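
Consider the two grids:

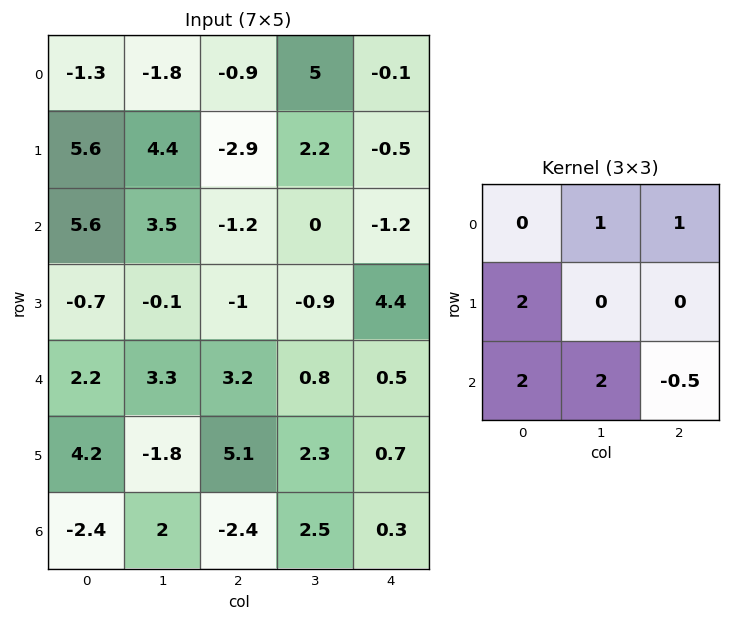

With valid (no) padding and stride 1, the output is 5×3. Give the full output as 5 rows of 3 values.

Output[0,0]: The receptive field on the input at this output position is [-1.3 -1.8 -0.9 / 5.6 4.4 -2.9 / 5.6 3.5 -1.2]. Elementwise product with the kernel and sum: -1.8·1 + -0.9·1 + 5.6·2 + 5.6·2 + 3.5·2 + -1.2·-0.5.

27.3 17.5 -2.7
11.6 4.55 -6.7
10.3 11.2 4.55
5.55 10.15 24.35
15.3 -1.65 11.55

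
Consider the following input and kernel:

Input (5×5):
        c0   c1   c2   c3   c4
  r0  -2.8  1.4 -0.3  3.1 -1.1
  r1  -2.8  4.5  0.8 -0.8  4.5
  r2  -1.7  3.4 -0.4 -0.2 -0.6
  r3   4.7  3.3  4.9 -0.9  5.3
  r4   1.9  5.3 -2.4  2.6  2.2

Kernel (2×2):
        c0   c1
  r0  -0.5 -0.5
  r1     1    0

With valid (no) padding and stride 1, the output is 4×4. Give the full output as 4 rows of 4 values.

-2.1 3.95 -0.6 -1.8
-2.55 0.75 -0.4 -2.05
3.85 1.8 5.2 -0.5
-2.1 1.2 -4.4 0.4

Output[0,0]: The receptive field on the input at this output position is [-2.8 1.4 / -2.8 4.5]. Elementwise product with the kernel and sum: -2.8·-0.5 + 1.4·-0.5 + -2.8·1.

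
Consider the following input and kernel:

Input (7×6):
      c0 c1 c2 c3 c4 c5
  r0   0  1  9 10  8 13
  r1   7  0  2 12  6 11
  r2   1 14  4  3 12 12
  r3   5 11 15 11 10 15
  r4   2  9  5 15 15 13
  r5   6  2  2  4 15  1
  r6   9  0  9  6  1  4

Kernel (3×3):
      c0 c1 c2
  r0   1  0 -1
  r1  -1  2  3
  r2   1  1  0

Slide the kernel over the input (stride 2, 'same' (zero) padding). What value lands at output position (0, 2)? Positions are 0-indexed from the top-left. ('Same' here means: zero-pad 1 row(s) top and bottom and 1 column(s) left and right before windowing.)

The receptive field on the zero-padded input at this output position is [0 0 0 / 10 8 13 / 12 6 11]. Elementwise product with the kernel and sum: 0·1 + 0·-1 + 10·-1 + 8·2 + 13·3 + 12·1 + 6·1.

63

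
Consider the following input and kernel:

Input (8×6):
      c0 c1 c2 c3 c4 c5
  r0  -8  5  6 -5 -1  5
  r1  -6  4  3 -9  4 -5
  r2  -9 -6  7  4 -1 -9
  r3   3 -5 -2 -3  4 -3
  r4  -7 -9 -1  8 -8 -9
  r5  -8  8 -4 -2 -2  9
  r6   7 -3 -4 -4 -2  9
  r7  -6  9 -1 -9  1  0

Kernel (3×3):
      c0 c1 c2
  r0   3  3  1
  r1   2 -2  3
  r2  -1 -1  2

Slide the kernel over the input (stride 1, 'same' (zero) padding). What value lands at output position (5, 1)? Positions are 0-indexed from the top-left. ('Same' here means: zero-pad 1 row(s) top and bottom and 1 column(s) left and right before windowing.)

The receptive field on the zero-padded input at this output position is [-7 -9 -1 / -8 8 -4 / 7 -3 -4]. Elementwise product with the kernel and sum: -7·3 + -9·3 + -1·1 + -8·2 + 8·-2 + -4·3 + 7·-1 + -3·-1 + -4·2.

-105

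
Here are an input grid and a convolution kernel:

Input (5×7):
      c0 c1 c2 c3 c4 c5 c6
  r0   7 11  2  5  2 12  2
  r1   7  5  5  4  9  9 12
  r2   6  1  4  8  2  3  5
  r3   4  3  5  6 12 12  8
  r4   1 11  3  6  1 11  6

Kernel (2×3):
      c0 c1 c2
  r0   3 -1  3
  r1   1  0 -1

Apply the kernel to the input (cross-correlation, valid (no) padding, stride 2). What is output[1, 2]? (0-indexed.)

The receptive field on the input at this output position is [2 3 5 / 12 12 8]. Elementwise product with the kernel and sum: 2·3 + 3·-1 + 5·3 + 12·1 + 8·-1.

22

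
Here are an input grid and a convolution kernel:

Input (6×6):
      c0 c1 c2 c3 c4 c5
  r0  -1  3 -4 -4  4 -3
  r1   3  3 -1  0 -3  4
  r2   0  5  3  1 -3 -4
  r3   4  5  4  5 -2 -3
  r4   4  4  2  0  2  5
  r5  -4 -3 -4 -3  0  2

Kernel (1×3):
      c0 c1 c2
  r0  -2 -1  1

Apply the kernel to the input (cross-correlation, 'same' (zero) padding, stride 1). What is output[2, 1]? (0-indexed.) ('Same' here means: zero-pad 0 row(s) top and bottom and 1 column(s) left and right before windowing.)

The receptive field on the zero-padded input at this output position is [0 5 3]. Elementwise product with the kernel and sum: 0·-2 + 5·-1 + 3·1.

-2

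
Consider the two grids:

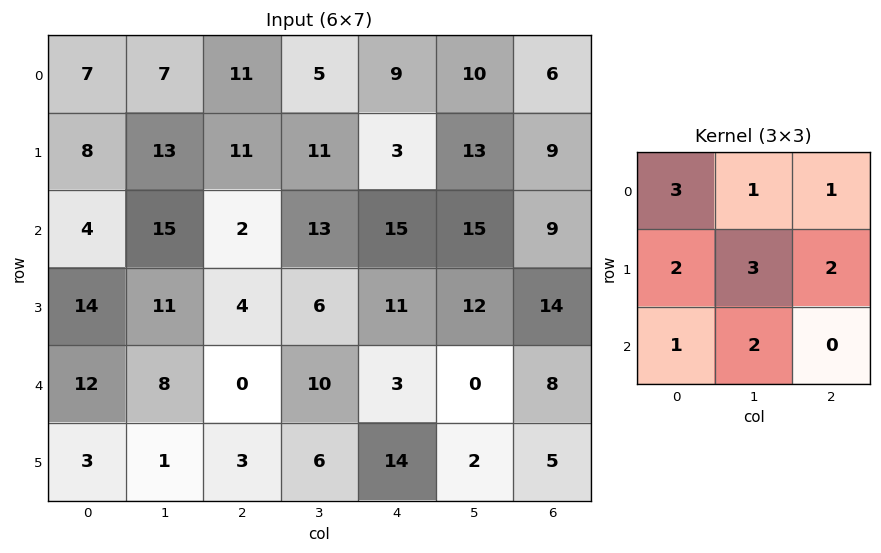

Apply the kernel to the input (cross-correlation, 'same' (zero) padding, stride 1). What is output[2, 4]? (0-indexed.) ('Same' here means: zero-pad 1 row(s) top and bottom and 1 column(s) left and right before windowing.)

The receptive field on the zero-padded input at this output position is [11 3 13 / 13 15 15 / 6 11 12]. Elementwise product with the kernel and sum: 11·3 + 3·1 + 13·1 + 13·2 + 15·3 + 15·2 + 6·1 + 11·2.

178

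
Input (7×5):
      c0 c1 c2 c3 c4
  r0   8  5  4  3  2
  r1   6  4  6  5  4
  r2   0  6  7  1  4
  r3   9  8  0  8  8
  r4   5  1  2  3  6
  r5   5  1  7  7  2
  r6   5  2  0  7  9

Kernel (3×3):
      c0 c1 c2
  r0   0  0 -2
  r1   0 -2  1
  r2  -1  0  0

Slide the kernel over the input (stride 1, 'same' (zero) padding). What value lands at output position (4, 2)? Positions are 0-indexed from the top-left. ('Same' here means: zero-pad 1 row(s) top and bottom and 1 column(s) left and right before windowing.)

-18

The receptive field on the zero-padded input at this output position is [8 0 8 / 1 2 3 / 1 7 7]. Elementwise product with the kernel and sum: 8·-2 + 2·-2 + 3·1 + 1·-1.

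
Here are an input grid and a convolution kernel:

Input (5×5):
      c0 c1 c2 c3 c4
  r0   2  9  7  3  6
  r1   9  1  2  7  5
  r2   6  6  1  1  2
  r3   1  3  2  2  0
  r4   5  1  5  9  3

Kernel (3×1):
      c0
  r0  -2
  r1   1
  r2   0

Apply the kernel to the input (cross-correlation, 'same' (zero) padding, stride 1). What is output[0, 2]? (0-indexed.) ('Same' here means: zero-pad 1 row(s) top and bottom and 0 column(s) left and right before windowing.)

The receptive field on the zero-padded input at this output position is [0 / 7 / 2]. Elementwise product with the kernel and sum: 0·-2 + 7·1.

7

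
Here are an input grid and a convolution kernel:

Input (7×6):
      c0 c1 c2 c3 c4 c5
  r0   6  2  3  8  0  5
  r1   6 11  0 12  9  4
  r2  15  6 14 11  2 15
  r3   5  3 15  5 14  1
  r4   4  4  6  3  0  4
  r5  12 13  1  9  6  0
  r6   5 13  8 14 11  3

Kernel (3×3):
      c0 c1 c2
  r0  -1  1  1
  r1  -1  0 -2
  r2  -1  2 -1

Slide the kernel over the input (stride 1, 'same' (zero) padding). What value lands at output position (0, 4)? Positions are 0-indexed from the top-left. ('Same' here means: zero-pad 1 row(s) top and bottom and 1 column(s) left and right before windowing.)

-16

The receptive field on the zero-padded input at this output position is [0 0 0 / 8 0 5 / 12 9 4]. Elementwise product with the kernel and sum: 0·-1 + 0·1 + 0·1 + 8·-1 + 5·-2 + 12·-1 + 9·2 + 4·-1.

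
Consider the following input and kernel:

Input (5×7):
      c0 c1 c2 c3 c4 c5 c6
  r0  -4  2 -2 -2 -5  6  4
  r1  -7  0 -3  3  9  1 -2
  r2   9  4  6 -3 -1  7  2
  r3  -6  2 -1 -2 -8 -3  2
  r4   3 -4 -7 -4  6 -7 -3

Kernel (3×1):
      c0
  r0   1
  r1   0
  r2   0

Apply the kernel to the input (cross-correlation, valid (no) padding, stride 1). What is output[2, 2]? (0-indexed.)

The receptive field on the input at this output position is [6 / -1 / -7]. Elementwise product with the kernel and sum: 6·1.

6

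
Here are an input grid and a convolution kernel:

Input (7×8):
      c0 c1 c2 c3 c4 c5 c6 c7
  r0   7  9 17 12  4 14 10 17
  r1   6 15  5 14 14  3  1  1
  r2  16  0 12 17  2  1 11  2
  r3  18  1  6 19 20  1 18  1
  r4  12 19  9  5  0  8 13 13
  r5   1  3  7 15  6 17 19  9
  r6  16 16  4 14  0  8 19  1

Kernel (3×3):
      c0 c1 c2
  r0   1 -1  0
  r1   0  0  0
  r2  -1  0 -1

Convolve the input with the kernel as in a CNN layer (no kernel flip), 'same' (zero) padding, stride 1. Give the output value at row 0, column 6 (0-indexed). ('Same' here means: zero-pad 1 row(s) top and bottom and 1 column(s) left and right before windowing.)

The receptive field on the zero-padded input at this output position is [0 0 0 / 14 10 17 / 3 1 1]. Elementwise product with the kernel and sum: 0·1 + 0·-1 + 3·-1 + 1·-1.

-4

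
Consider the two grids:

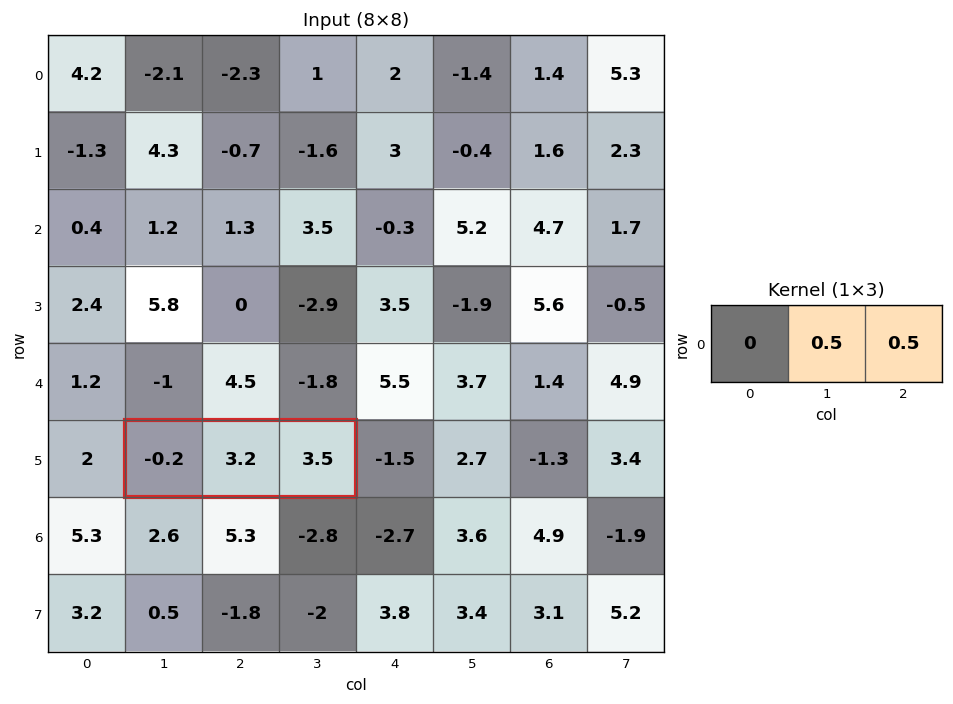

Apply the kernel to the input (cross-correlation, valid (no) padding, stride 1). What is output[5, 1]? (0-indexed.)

3.35

The receptive field on the input at this output position is [-0.2 3.2 3.5]. Elementwise product with the kernel and sum: 3.2·0.5 + 3.5·0.5.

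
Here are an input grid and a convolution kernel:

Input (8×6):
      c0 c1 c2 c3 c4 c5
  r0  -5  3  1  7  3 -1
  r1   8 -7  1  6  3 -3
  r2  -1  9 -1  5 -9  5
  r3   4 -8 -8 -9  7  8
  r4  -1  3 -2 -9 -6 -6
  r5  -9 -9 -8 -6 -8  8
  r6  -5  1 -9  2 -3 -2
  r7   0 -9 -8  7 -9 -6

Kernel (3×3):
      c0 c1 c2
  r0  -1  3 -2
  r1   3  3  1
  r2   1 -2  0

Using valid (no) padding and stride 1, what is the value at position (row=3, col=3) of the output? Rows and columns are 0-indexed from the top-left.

-27

The receptive field on the input at this output position is [-9 7 8 / -9 -6 -6 / -6 -8 8]. Elementwise product with the kernel and sum: -9·-1 + 7·3 + 8·-2 + -9·3 + -6·3 + -6·1 + -6·1 + -8·-2.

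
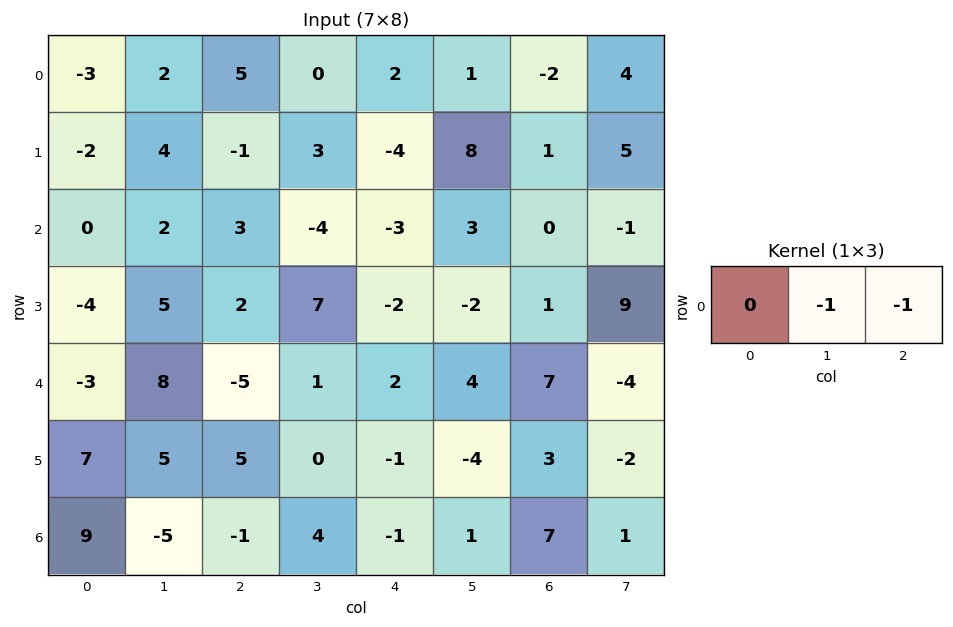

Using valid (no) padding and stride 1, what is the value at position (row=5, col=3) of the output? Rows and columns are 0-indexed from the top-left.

The receptive field on the input at this output position is [0 -1 -4]. Elementwise product with the kernel and sum: -1·-1 + -4·-1.

5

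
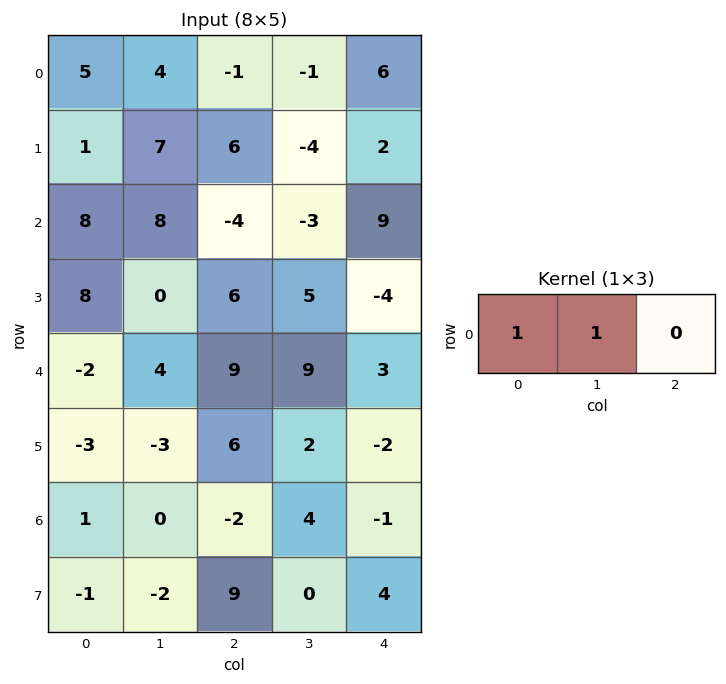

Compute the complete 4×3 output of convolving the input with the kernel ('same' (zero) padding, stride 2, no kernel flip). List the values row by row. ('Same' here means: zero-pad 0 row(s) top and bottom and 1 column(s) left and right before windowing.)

Output[0,0]: The receptive field on the zero-padded input at this output position is [0 5 4]. Elementwise product with the kernel and sum: 0·1 + 5·1.

5 3 5
8 4 6
-2 13 12
1 -2 3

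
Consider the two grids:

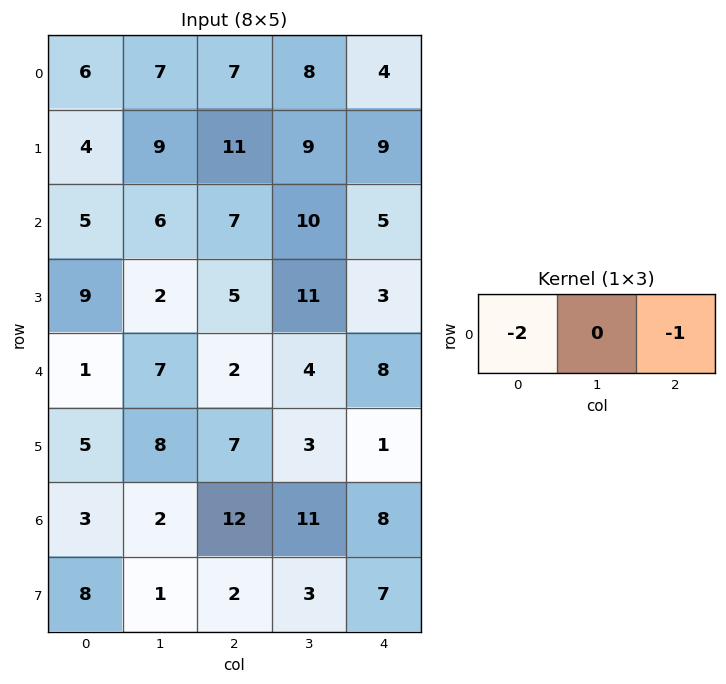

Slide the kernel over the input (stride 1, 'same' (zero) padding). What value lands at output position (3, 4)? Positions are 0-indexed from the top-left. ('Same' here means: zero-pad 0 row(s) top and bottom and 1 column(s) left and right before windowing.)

-22

The receptive field on the zero-padded input at this output position is [11 3 0]. Elementwise product with the kernel and sum: 11·-2 + 0·-1.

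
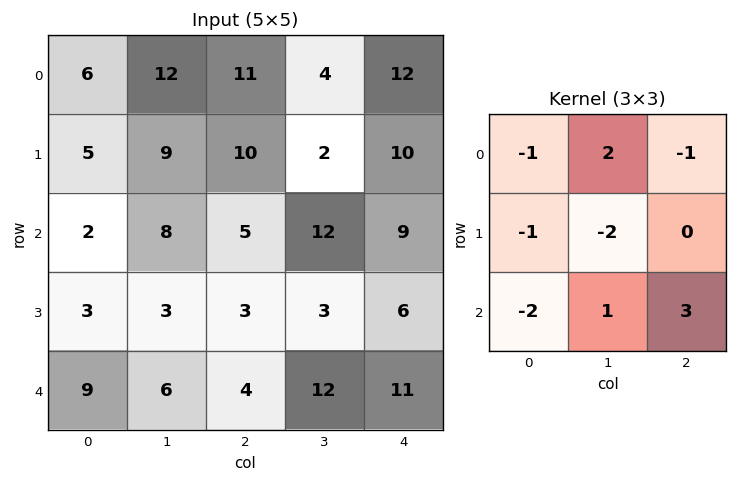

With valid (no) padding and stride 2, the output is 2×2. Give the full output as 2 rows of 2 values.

3 0
0 38

Output[0,0]: The receptive field on the input at this output position is [6 12 11 / 5 9 10 / 2 8 5]. Elementwise product with the kernel and sum: 6·-1 + 12·2 + 11·-1 + 5·-1 + 9·-2 + 2·-2 + 8·1 + 5·3.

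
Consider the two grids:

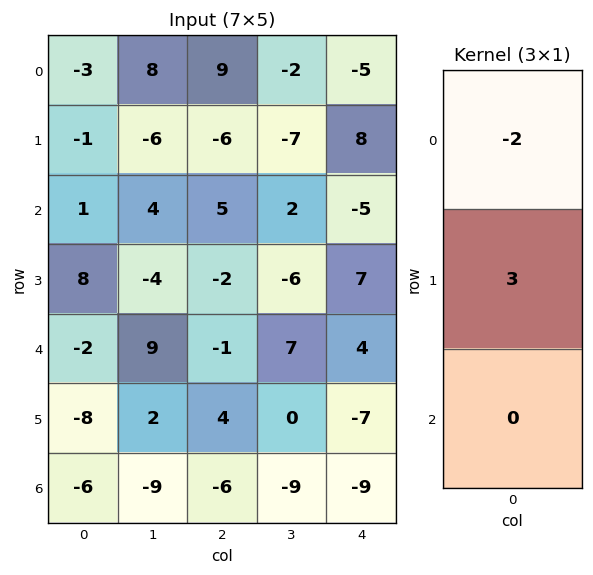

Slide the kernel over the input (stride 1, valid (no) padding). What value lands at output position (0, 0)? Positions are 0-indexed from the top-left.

3

The receptive field on the input at this output position is [-3 / -1 / 1]. Elementwise product with the kernel and sum: -3·-2 + -1·3.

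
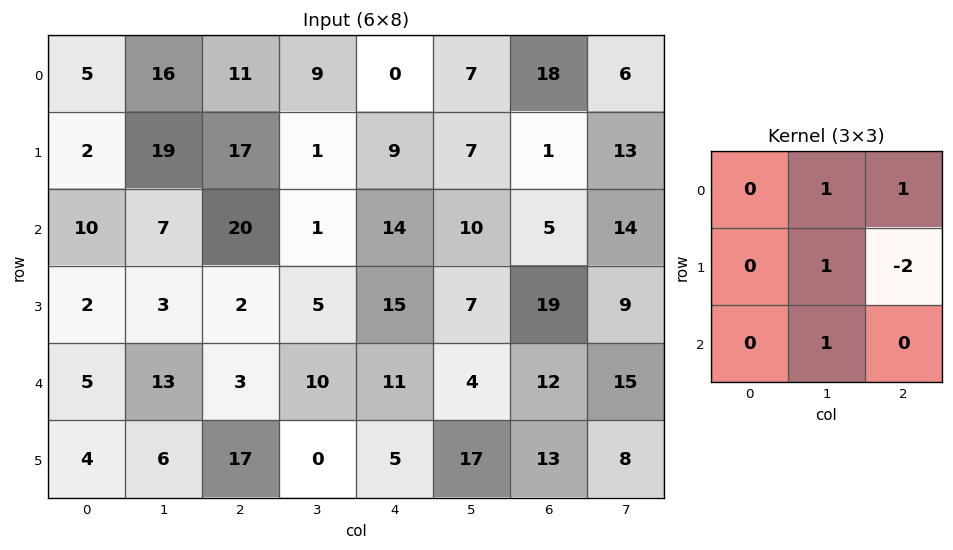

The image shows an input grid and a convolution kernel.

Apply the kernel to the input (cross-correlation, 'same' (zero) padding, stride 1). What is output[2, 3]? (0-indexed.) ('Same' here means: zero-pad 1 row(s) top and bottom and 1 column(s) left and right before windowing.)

The receptive field on the zero-padded input at this output position is [17 1 9 / 20 1 14 / 2 5 15]. Elementwise product with the kernel and sum: 1·1 + 9·1 + 1·1 + 14·-2 + 5·1.

-12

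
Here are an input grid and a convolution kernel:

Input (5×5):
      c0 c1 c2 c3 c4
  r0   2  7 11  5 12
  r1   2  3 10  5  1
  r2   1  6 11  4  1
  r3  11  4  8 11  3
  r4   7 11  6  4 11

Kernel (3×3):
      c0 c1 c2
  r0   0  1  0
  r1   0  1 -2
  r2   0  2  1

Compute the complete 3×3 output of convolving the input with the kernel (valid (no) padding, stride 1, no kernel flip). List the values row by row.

Output[0,0]: The receptive field on the input at this output position is [2 7 11 / 2 3 10 / 1 6 11]. Elementwise product with the kernel and sum: 7·1 + 3·1 + 10·-2 + 6·2 + 11·1.

13 37 17
3 40 32
22 13 28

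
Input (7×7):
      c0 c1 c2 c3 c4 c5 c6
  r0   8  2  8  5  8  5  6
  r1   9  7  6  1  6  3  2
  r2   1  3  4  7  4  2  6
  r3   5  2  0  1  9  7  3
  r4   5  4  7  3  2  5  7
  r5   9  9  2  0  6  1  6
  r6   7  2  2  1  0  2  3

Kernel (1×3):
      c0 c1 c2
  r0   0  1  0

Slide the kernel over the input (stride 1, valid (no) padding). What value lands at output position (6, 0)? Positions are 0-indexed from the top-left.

2

The receptive field on the input at this output position is [7 2 2]. Elementwise product with the kernel and sum: 2·1.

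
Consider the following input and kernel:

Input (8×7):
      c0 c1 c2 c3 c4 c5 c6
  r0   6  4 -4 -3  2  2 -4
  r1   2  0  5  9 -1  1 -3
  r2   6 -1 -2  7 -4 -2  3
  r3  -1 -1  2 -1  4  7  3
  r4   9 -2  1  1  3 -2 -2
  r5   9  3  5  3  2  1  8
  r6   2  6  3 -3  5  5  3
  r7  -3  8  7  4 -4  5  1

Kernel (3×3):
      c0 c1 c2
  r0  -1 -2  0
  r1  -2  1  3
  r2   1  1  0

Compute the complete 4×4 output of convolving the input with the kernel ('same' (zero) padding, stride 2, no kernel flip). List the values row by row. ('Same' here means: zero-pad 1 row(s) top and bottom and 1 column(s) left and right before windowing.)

20 -16 22 -10
-2 12 -28 22
14 13 -7 -2
-1 -16 19 -18

Output[0,0]: The receptive field on the zero-padded input at this output position is [0 0 0 / 0 6 4 / 0 2 0]. Elementwise product with the kernel and sum: 0·-1 + 0·-2 + 0·-2 + 6·1 + 4·3 + 0·1 + 2·1.
Output[0,1]: The receptive field on the zero-padded input at this output position is [0 0 0 / 4 -4 -3 / 0 5 9]. Elementwise product with the kernel and sum: 0·-1 + 0·-2 + 4·-2 + -4·1 + -3·3 + 0·1 + 5·1.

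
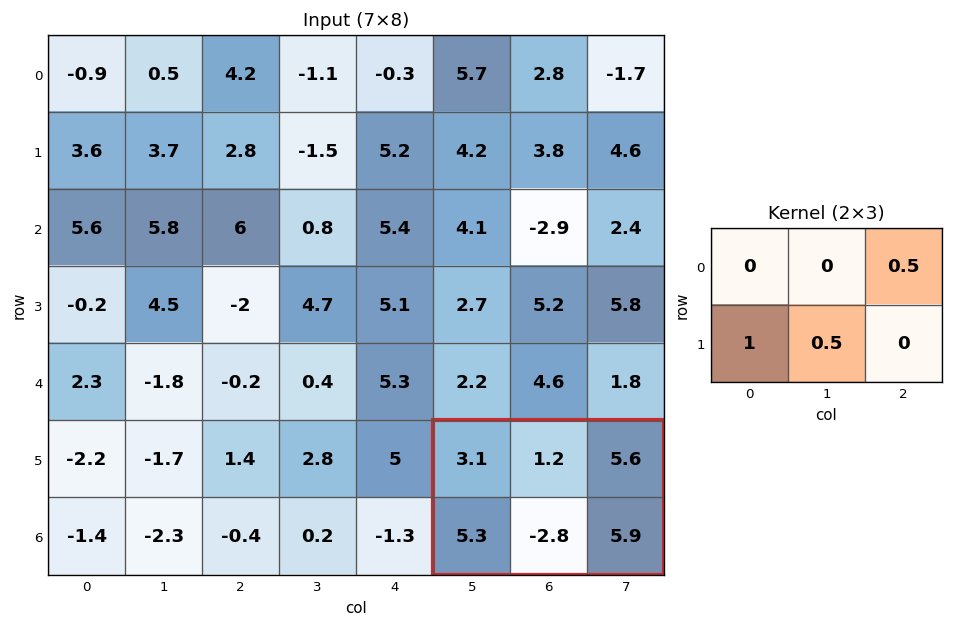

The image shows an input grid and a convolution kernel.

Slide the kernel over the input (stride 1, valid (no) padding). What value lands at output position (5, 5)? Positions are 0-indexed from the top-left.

6.7

The receptive field on the input at this output position is [3.1 1.2 5.6 / 5.3 -2.8 5.9]. Elementwise product with the kernel and sum: 5.6·0.5 + 5.3·1 + -2.8·0.5.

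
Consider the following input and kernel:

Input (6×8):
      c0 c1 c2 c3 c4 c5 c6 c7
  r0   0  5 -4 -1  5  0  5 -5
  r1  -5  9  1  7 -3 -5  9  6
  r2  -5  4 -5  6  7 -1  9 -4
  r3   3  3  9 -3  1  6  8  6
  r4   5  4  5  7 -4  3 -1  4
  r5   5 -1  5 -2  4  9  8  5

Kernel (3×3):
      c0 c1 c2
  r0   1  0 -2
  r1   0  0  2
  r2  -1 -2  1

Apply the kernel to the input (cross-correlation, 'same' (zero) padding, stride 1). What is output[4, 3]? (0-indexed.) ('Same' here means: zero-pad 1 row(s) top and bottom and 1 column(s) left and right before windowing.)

The receptive field on the zero-padded input at this output position is [9 -3 1 / 5 7 -4 / 5 -2 4]. Elementwise product with the kernel and sum: 9·1 + 1·-2 + -4·2 + 5·-1 + -2·-2 + 4·1.

2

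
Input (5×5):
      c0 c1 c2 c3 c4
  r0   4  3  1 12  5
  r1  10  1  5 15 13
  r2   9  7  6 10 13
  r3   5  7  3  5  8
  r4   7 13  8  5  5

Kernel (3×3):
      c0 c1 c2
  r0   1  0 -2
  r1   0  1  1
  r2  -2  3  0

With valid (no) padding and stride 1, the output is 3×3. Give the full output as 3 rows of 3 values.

11 3 37
24 -18 11
32 -7 -8

Output[0,0]: The receptive field on the input at this output position is [4 3 1 / 10 1 5 / 9 7 6]. Elementwise product with the kernel and sum: 4·1 + 1·-2 + 1·1 + 5·1 + 9·-2 + 7·3.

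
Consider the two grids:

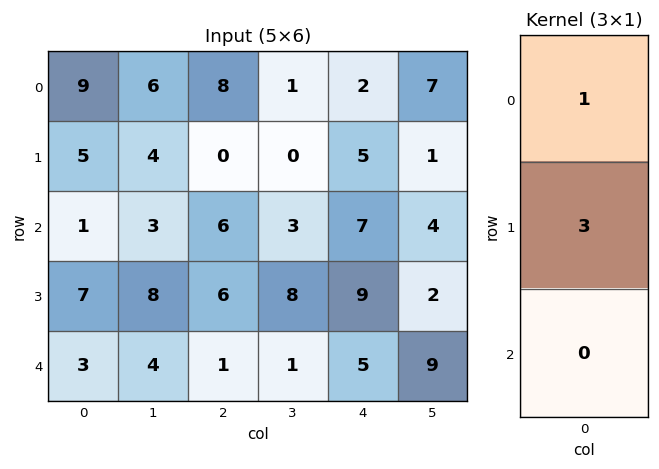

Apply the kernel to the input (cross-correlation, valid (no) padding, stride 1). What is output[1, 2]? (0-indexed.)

18

The receptive field on the input at this output position is [0 / 6 / 6]. Elementwise product with the kernel and sum: 0·1 + 6·3.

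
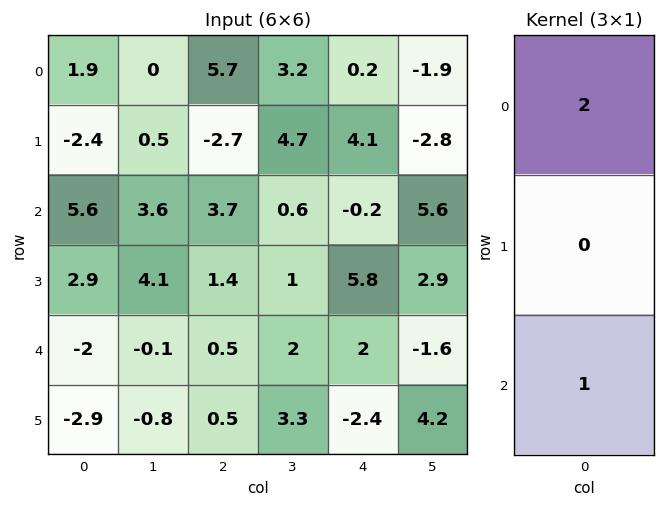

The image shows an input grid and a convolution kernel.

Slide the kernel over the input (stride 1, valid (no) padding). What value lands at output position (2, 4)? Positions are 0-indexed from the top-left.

1.6

The receptive field on the input at this output position is [-0.2 / 5.8 / 2]. Elementwise product with the kernel and sum: -0.2·2 + 2·1.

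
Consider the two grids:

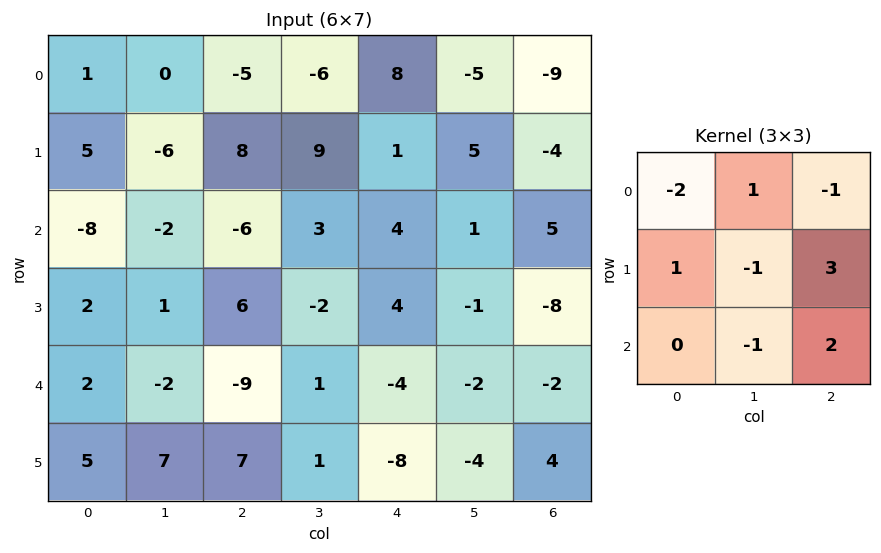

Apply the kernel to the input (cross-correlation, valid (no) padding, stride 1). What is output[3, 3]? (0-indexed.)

The receptive field on the input at this output position is [-2 4 -1 / 1 -4 -2 / 1 -8 -4]. Elementwise product with the kernel and sum: -2·-2 + 4·1 + -1·-1 + 1·1 + -4·-1 + -2·3 + -8·-1 + -4·2.

8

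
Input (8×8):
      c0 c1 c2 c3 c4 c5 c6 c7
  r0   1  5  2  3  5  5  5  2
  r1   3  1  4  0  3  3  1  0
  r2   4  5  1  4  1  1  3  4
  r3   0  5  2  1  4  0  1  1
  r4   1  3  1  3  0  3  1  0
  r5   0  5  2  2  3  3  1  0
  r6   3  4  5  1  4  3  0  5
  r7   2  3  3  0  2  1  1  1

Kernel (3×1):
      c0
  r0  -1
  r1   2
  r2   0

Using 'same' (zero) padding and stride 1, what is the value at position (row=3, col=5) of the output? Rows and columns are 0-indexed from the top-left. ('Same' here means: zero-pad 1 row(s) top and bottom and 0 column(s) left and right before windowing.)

-1

The receptive field on the zero-padded input at this output position is [1 / 0 / 3]. Elementwise product with the kernel and sum: 1·-1 + 0·2.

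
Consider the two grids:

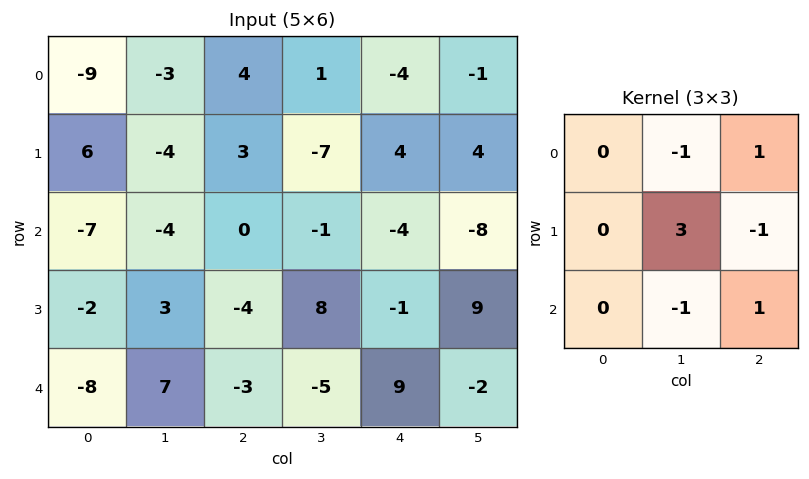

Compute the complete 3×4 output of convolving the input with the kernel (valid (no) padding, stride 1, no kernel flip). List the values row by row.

Output[0,0]: The receptive field on the input at this output position is [-9 -3 4 / 6 -4 3 / -7 -4 0]. Elementwise product with the kernel and sum: -3·-1 + 4·1 + -4·3 + 3·-1 + -4·-1 + 0·1.

-4 12 -33 7
-12 3 3 6
7 -23 36 -27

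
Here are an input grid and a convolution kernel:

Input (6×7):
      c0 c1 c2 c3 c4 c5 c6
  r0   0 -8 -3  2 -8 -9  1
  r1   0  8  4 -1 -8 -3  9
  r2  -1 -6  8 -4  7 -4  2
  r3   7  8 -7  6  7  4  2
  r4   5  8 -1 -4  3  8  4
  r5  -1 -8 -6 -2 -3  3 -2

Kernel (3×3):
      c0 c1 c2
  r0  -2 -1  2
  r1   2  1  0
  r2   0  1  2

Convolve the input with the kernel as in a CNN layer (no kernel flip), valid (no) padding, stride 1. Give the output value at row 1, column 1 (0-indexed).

The receptive field on the input at this output position is [8 4 -1 / -6 8 -4 / 8 -7 6]. Elementwise product with the kernel and sum: 8·-2 + 4·-1 + -1·2 + -6·2 + 8·1 + -7·1 + 6·2.

-21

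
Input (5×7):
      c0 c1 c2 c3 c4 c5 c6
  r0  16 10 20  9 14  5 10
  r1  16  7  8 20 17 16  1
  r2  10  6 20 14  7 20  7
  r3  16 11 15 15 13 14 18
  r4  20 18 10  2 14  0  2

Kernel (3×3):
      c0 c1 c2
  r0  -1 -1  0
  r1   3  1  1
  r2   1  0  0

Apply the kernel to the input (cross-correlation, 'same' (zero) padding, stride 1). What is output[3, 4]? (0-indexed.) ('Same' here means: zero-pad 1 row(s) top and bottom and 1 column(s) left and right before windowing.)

The receptive field on the zero-padded input at this output position is [14 7 20 / 15 13 14 / 2 14 0]. Elementwise product with the kernel and sum: 14·-1 + 7·-1 + 15·3 + 13·1 + 14·1 + 2·1.

53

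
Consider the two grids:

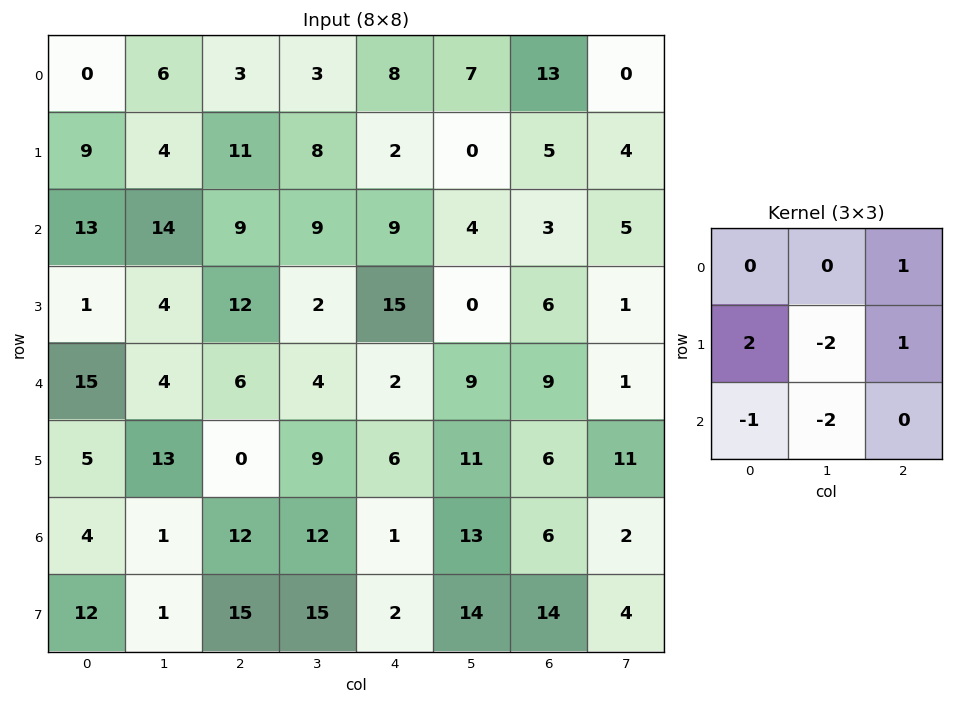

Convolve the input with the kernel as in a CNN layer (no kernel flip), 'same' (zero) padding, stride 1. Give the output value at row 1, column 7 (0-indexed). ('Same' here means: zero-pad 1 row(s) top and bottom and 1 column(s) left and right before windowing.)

The receptive field on the zero-padded input at this output position is [13 0 0 / 5 4 0 / 3 5 0]. Elementwise product with the kernel and sum: 0·1 + 5·2 + 4·-2 + 0·1 + 3·-1 + 5·-2.

-11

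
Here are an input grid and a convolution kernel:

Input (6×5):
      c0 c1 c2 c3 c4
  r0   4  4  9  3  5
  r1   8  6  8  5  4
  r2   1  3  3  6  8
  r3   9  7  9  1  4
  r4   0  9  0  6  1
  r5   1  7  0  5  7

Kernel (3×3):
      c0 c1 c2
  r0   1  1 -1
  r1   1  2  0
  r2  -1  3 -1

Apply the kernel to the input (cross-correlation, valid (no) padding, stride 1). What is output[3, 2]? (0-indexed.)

The receptive field on the input at this output position is [9 1 4 / 0 6 1 / 0 5 7]. Elementwise product with the kernel and sum: 9·1 + 1·1 + 4·-1 + 0·1 + 6·2 + 0·-1 + 5·3 + 7·-1.

26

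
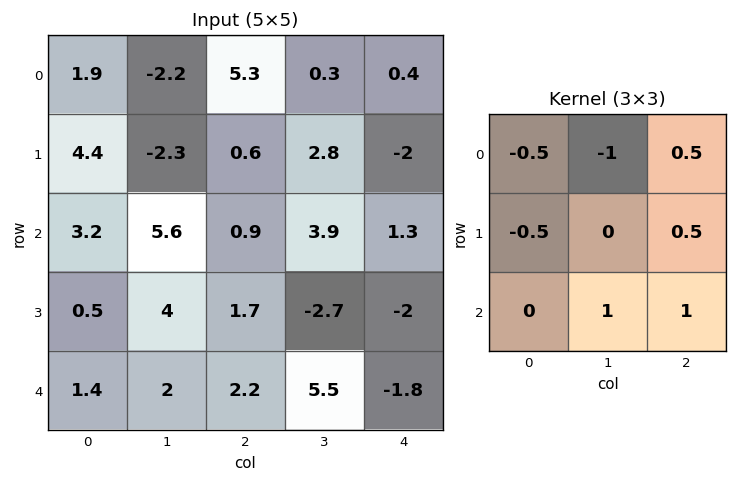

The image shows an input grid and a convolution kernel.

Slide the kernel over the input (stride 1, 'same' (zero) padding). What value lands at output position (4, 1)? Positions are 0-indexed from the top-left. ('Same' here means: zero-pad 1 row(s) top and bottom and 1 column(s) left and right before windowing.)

-3

The receptive field on the zero-padded input at this output position is [0.5 4 1.7 / 1.4 2 2.2 / 0 0 0]. Elementwise product with the kernel and sum: 0.5·-0.5 + 4·-1 + 1.7·0.5 + 1.4·-0.5 + 2.2·0.5 + 0·1 + 0·1.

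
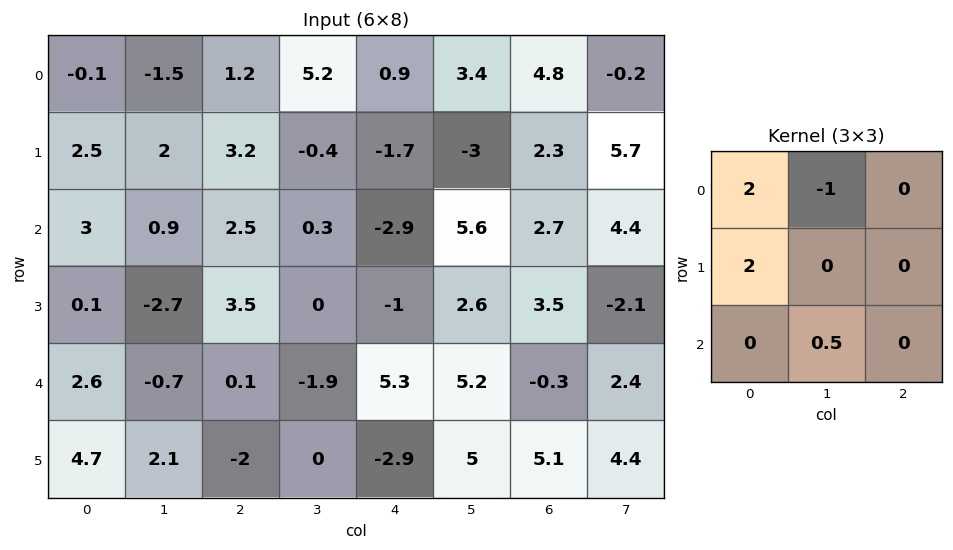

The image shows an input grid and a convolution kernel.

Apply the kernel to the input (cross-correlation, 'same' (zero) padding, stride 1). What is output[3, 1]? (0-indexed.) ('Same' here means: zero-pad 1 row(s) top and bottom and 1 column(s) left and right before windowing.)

4.95

The receptive field on the zero-padded input at this output position is [3 0.9 2.5 / 0.1 -2.7 3.5 / 2.6 -0.7 0.1]. Elementwise product with the kernel and sum: 3·2 + 0.9·-1 + 0.1·2 + -0.7·0.5.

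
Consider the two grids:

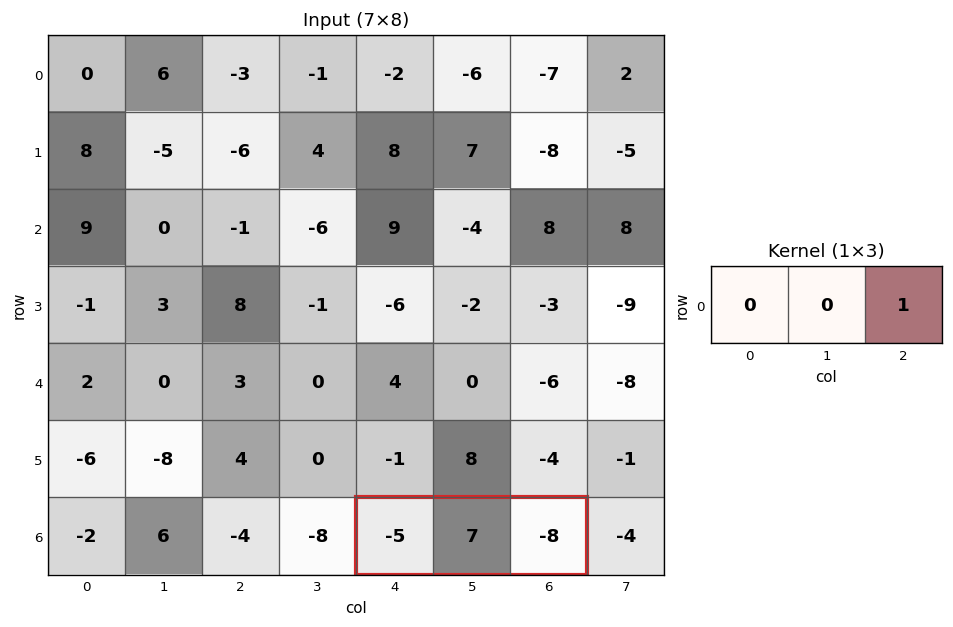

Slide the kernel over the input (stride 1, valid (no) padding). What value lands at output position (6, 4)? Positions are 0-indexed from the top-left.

-8

The receptive field on the input at this output position is [-5 7 -8]. Elementwise product with the kernel and sum: -8·1.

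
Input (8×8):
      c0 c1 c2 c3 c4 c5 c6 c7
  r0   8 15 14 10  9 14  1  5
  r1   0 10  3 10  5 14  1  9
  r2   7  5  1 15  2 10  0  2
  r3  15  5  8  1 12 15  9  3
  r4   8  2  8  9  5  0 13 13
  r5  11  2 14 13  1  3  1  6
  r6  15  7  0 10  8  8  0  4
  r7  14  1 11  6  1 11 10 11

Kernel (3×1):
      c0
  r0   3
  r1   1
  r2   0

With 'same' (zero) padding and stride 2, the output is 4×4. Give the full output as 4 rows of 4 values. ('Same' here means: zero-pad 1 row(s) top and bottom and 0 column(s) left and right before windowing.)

Output[0,0]: The receptive field on the zero-padded input at this output position is [0 / 8 / 0]. Elementwise product with the kernel and sum: 0·3 + 8·1.
Output[0,1]: The receptive field on the zero-padded input at this output position is [0 / 14 / 3]. Elementwise product with the kernel and sum: 0·3 + 14·1.

8 14 9 1
7 10 17 3
53 32 41 40
48 42 11 3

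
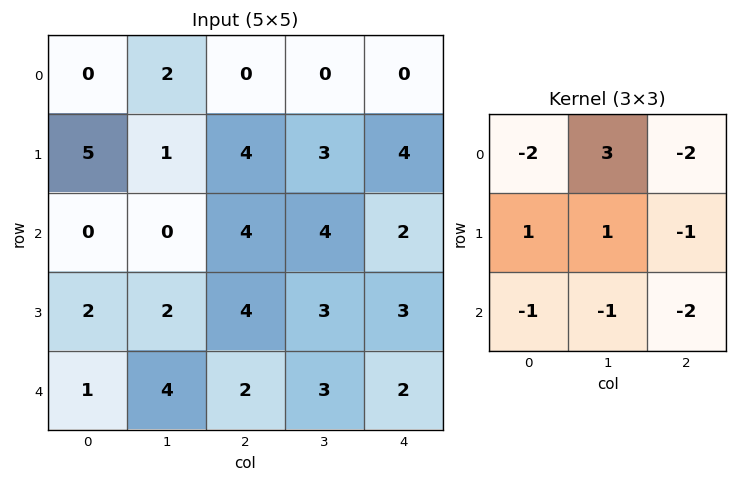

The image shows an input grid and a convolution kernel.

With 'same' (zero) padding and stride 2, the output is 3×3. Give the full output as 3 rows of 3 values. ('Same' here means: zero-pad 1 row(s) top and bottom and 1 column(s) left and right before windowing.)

-9 -9 -7
7 -8 6
-1 5 8

Output[0,0]: The receptive field on the zero-padded input at this output position is [0 0 0 / 0 0 2 / 0 5 1]. Elementwise product with the kernel and sum: 0·-2 + 0·3 + 0·-2 + 0·1 + 0·1 + 2·-1 + 0·-1 + 5·-1 + 1·-2.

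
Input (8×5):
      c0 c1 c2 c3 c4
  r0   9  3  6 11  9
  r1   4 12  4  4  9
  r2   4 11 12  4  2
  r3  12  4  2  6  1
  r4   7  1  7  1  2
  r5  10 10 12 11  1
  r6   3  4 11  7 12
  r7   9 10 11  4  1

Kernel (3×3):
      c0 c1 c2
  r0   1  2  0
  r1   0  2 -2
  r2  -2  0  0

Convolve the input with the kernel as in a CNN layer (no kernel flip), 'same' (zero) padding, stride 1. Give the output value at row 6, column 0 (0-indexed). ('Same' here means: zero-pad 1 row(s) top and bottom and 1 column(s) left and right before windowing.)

18

The receptive field on the zero-padded input at this output position is [0 10 10 / 0 3 4 / 0 9 10]. Elementwise product with the kernel and sum: 0·1 + 10·2 + 3·2 + 4·-2 + 0·-2.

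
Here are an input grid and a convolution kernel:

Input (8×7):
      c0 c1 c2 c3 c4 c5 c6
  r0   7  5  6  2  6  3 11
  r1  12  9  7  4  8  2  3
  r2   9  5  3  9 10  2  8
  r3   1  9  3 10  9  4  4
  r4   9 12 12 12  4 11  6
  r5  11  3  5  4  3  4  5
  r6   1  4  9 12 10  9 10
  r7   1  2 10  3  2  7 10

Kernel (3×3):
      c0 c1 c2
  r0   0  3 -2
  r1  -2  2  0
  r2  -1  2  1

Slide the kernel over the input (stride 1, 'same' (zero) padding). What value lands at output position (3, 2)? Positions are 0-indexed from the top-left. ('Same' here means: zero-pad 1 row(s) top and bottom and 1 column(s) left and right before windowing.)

The receptive field on the zero-padded input at this output position is [5 3 9 / 9 3 10 / 12 12 12]. Elementwise product with the kernel and sum: 3·3 + 9·-2 + 9·-2 + 3·2 + 12·-1 + 12·2 + 12·1.

3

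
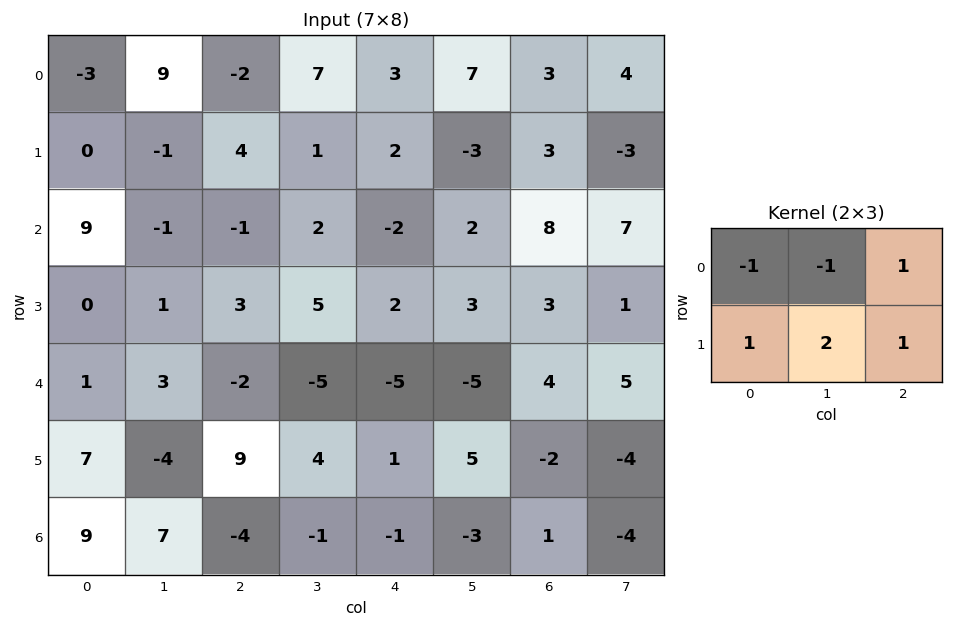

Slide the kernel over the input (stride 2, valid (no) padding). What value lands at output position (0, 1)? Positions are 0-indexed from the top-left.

The receptive field on the input at this output position is [-2 7 3 / 4 1 2]. Elementwise product with the kernel and sum: -2·-1 + 7·-1 + 3·1 + 4·1 + 1·2 + 2·1.

6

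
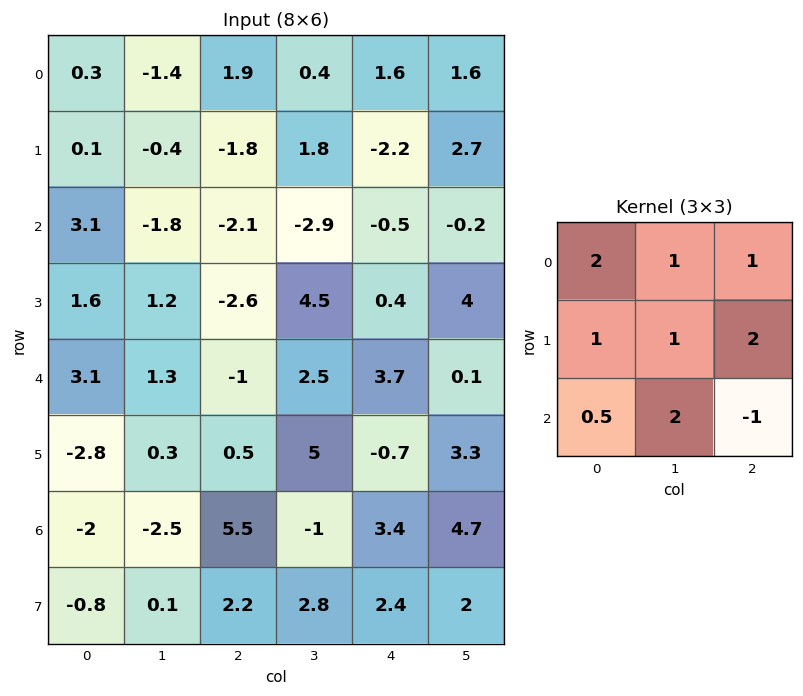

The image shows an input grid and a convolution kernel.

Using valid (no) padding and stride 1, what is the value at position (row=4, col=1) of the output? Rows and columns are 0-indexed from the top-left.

25.65

The receptive field on the input at this output position is [1.3 -1 2.5 / 0.3 0.5 5 / -2.5 5.5 -1]. Elementwise product with the kernel and sum: 1.3·2 + -1·1 + 2.5·1 + 0.3·1 + 0.5·1 + 5·2 + -2.5·0.5 + 5.5·2 + -1·-1.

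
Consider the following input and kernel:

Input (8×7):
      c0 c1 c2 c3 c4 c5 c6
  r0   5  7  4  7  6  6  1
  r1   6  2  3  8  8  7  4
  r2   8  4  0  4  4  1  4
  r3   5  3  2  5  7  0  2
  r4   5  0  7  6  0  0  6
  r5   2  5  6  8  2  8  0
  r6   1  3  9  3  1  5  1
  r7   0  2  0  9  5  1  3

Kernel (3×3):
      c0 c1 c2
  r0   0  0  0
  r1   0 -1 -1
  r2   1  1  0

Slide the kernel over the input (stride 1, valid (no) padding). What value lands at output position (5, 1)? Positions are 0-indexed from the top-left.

The receptive field on the input at this output position is [5 6 8 / 3 9 3 / 2 0 9]. Elementwise product with the kernel and sum: 9·-1 + 3·-1 + 2·1 + 0·1.

-10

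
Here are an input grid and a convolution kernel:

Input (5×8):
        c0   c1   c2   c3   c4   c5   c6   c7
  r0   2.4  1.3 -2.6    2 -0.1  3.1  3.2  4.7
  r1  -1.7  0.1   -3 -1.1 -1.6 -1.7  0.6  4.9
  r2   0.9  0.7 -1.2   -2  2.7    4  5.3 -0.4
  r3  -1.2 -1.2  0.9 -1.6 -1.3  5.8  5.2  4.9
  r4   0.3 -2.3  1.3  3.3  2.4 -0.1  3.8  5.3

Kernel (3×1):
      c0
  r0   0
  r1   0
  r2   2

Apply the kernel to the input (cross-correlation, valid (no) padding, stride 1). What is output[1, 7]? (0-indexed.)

The receptive field on the input at this output position is [4.9 / -0.4 / 4.9]. Elementwise product with the kernel and sum: 4.9·2.

9.8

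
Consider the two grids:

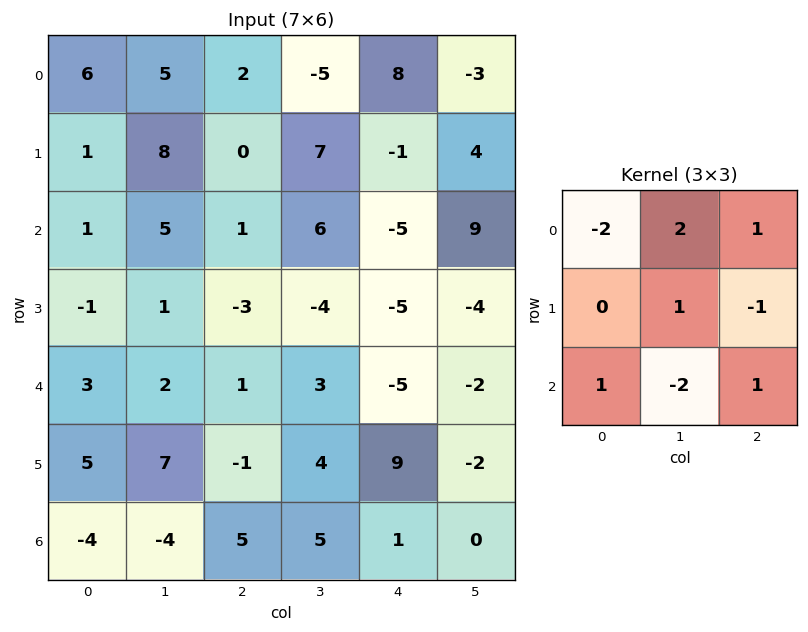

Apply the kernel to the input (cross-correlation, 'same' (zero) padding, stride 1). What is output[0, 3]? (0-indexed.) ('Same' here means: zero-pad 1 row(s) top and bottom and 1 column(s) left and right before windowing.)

-28

The receptive field on the zero-padded input at this output position is [0 0 0 / 2 -5 8 / 0 7 -1]. Elementwise product with the kernel and sum: 0·-2 + 0·2 + 0·1 + -5·1 + 8·-1 + 0·1 + 7·-2 + -1·1.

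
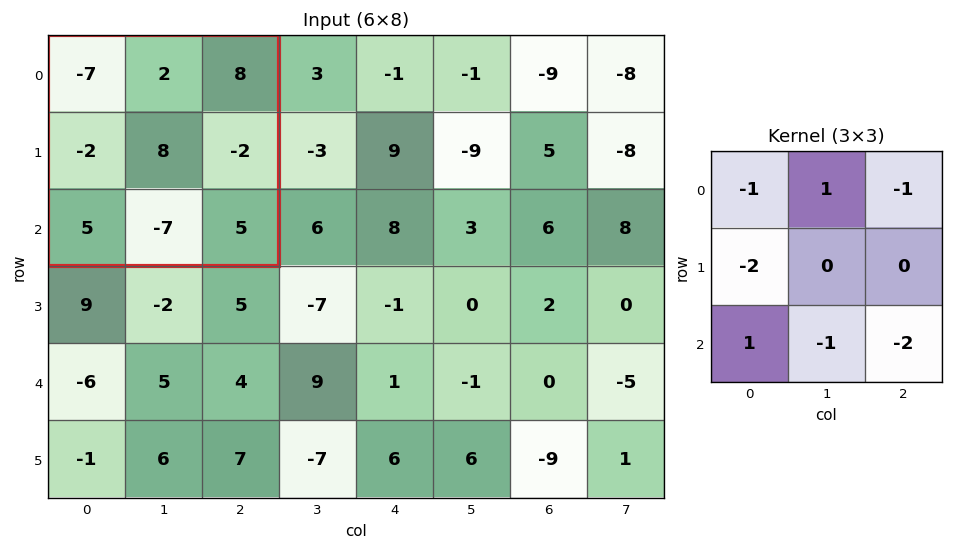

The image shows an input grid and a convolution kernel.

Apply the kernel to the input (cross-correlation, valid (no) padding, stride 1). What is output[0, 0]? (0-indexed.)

7

The receptive field on the input at this output position is [-7 2 8 / -2 8 -2 / 5 -7 5]. Elementwise product with the kernel and sum: -7·-1 + 2·1 + 8·-1 + -2·-2 + 5·1 + -7·-1 + 5·-2.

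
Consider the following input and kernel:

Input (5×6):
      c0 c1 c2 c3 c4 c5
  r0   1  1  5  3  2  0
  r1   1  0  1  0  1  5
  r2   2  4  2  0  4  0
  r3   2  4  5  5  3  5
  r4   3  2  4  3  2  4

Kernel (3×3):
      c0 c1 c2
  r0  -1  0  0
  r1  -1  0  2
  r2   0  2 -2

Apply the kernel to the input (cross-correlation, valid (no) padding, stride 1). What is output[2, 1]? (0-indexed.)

4

The receptive field on the input at this output position is [4 2 0 / 4 5 5 / 2 4 3]. Elementwise product with the kernel and sum: 4·-1 + 4·-1 + 5·2 + 4·2 + 3·-2.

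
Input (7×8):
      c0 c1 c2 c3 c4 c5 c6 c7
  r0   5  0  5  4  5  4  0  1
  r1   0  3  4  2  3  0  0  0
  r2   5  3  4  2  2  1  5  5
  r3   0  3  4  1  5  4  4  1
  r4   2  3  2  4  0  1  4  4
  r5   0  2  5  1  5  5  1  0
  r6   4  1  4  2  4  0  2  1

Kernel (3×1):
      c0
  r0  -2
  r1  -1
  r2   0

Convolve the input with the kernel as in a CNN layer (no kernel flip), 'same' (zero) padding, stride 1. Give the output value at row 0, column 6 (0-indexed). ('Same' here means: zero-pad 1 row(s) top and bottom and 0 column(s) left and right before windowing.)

0

The receptive field on the zero-padded input at this output position is [0 / 0 / 0]. Elementwise product with the kernel and sum: 0·-2 + 0·-1.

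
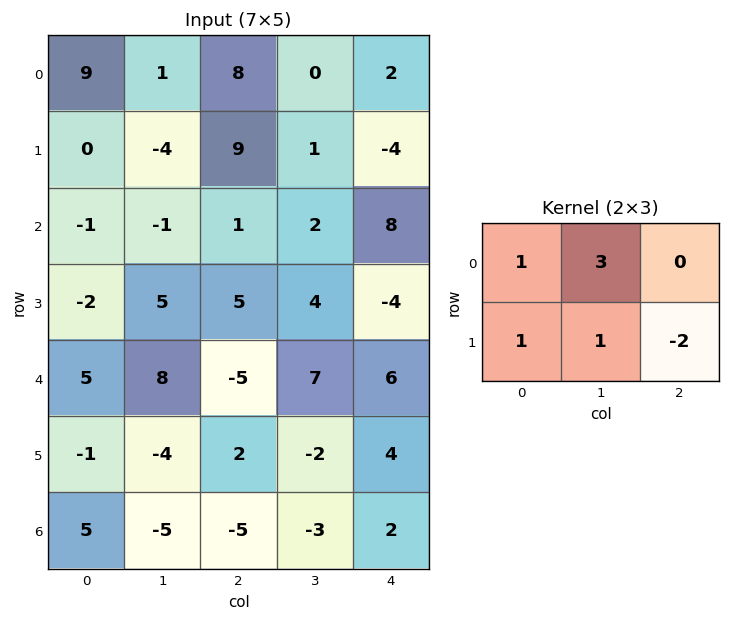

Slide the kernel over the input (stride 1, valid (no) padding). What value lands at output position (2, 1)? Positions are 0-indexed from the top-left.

4

The receptive field on the input at this output position is [-1 1 2 / 5 5 4]. Elementwise product with the kernel and sum: -1·1 + 1·3 + 5·1 + 5·1 + 4·-2.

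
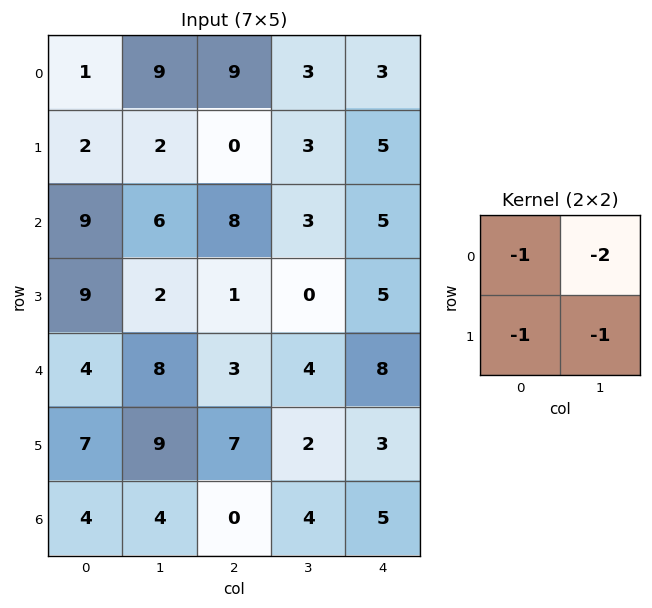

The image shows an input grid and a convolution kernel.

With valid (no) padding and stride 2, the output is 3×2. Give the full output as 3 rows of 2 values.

-23 -18
-32 -15
-36 -20

Output[0,0]: The receptive field on the input at this output position is [1 9 / 2 2]. Elementwise product with the kernel and sum: 1·-1 + 9·-2 + 2·-1 + 2·-1.
Output[0,1]: The receptive field on the input at this output position is [9 3 / 0 3]. Elementwise product with the kernel and sum: 9·-1 + 3·-2 + 0·-1 + 3·-1.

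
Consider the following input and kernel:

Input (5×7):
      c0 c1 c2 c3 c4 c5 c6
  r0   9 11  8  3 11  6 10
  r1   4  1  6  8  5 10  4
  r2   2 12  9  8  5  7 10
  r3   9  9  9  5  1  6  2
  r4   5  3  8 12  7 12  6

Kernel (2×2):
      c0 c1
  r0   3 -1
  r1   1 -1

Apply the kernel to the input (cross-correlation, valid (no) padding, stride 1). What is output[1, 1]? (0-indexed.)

0

The receptive field on the input at this output position is [1 6 / 12 9]. Elementwise product with the kernel and sum: 1·3 + 6·-1 + 12·1 + 9·-1.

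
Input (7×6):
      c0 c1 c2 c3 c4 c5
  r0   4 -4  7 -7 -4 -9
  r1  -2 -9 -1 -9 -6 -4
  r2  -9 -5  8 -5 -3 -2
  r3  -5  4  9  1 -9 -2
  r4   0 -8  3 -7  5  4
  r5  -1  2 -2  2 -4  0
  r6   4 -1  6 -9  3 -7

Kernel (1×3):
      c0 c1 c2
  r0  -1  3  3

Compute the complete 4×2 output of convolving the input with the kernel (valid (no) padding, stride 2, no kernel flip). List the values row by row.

Output[0,0]: The receptive field on the input at this output position is [4 -4 7]. Elementwise product with the kernel and sum: 4·-1 + -4·3 + 7·3.

5 -40
18 -32
-15 -9
11 -24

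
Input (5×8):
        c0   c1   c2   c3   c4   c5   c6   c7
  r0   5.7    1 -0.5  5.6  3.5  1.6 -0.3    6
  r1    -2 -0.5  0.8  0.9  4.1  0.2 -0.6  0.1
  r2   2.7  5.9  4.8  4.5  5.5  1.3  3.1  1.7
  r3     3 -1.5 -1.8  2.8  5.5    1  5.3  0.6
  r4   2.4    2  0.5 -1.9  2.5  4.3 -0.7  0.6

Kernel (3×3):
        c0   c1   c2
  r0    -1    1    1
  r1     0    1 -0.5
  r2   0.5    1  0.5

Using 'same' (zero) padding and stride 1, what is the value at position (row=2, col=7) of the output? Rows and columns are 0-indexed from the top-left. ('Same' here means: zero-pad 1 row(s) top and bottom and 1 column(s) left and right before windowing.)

The receptive field on the zero-padded input at this output position is [-0.6 0.1 0 / 3.1 1.7 0 / 5.3 0.6 0]. Elementwise product with the kernel and sum: -0.6·-1 + 0.1·1 + 0·1 + 1.7·1 + 0·-0.5 + 5.3·0.5 + 0.6·1 + 0·0.5.

5.65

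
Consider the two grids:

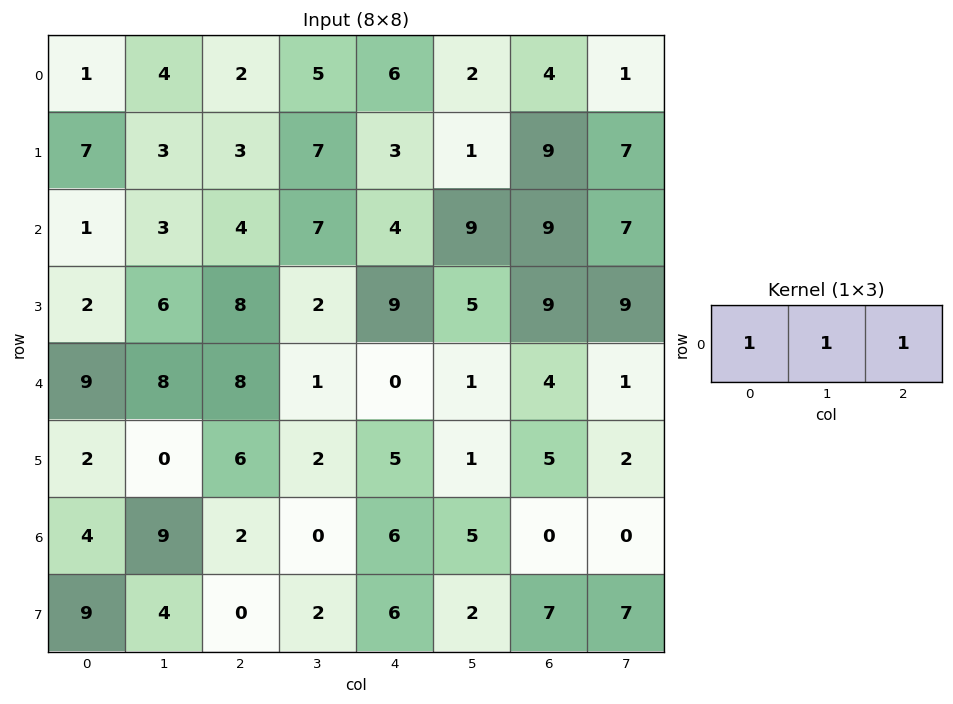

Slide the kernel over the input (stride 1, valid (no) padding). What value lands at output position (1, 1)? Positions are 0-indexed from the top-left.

13

The receptive field on the input at this output position is [3 3 7]. Elementwise product with the kernel and sum: 3·1 + 3·1 + 7·1.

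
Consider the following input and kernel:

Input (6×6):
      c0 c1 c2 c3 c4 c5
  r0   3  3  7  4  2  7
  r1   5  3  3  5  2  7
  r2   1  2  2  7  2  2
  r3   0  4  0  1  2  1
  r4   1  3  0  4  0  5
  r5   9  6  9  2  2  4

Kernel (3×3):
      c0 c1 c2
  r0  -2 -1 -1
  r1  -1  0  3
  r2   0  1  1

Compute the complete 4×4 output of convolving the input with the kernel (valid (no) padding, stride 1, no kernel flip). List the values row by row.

-8 4 -8 3
-7 6 -6 -17
-3 -10 -3 -11
10 11 1 12

Output[0,0]: The receptive field on the input at this output position is [3 3 7 / 5 3 3 / 1 2 2]. Elementwise product with the kernel and sum: 3·-2 + 3·-1 + 7·-1 + 5·-1 + 3·3 + 2·1 + 2·1.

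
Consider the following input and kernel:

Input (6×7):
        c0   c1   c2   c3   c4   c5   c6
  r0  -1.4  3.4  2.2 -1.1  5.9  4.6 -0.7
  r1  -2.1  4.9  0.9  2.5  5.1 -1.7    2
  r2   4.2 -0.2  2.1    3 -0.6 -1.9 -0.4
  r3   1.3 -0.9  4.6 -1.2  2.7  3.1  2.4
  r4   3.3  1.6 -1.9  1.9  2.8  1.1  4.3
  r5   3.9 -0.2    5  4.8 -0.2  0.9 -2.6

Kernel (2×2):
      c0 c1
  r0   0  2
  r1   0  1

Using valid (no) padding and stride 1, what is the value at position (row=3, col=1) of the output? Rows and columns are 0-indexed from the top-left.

The receptive field on the input at this output position is [-0.9 4.6 / 1.6 -1.9]. Elementwise product with the kernel and sum: 4.6·2 + -1.9·1.

7.3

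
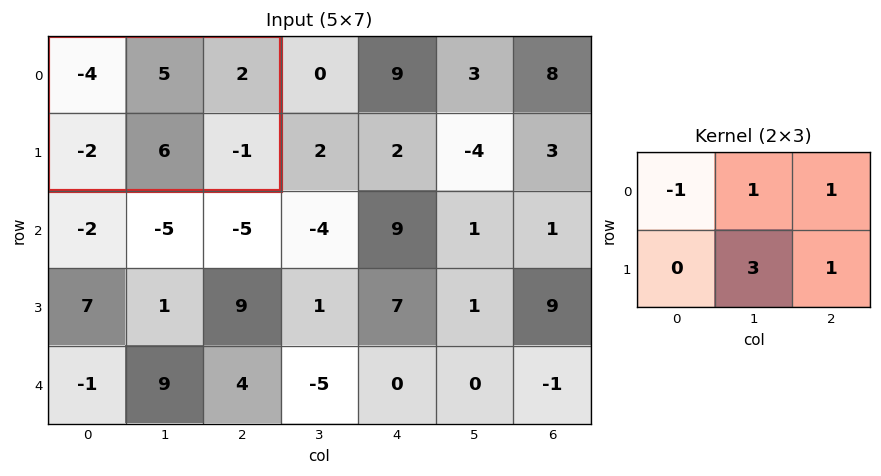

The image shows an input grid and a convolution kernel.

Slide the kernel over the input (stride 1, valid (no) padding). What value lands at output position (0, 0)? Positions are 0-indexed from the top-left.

28

The receptive field on the input at this output position is [-4 5 2 / -2 6 -1]. Elementwise product with the kernel and sum: -4·-1 + 5·1 + 2·1 + 6·3 + -1·1.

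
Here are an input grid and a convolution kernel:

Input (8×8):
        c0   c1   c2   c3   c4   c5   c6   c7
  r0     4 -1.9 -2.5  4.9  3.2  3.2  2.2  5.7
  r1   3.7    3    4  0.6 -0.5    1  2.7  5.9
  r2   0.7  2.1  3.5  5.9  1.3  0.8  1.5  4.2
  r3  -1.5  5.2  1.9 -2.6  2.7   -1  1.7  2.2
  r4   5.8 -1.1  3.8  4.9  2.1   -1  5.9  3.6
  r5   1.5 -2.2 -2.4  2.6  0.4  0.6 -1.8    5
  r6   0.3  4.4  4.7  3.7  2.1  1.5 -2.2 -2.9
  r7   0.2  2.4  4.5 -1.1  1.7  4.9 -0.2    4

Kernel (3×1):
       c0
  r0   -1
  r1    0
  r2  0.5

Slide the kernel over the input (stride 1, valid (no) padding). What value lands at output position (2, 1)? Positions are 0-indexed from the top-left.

The receptive field on the input at this output position is [2.1 / 5.2 / -1.1]. Elementwise product with the kernel and sum: 2.1·-1 + -1.1·0.5.

-2.65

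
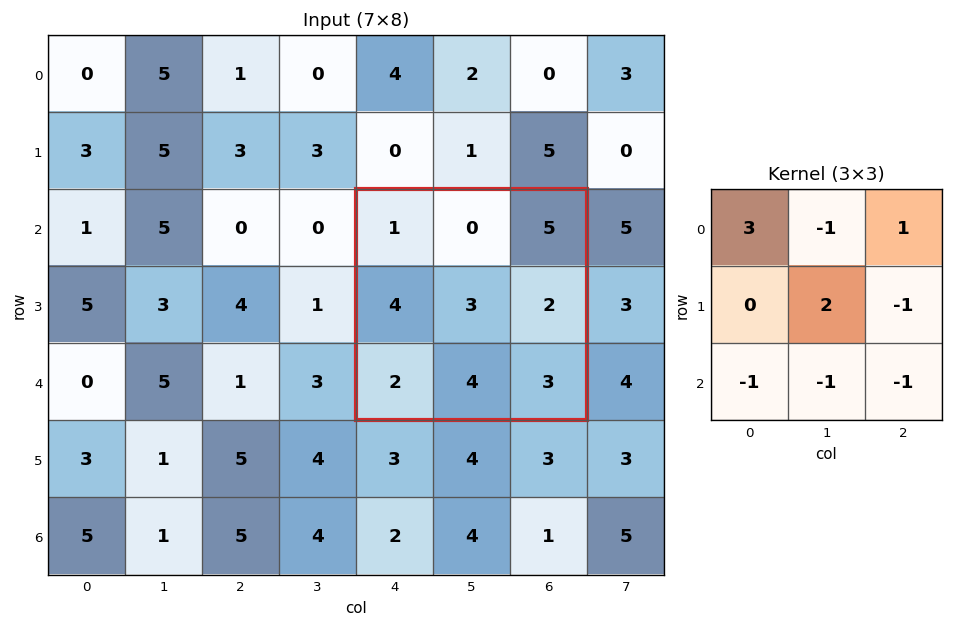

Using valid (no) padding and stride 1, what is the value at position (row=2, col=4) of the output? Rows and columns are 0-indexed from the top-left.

The receptive field on the input at this output position is [1 0 5 / 4 3 2 / 2 4 3]. Elementwise product with the kernel and sum: 1·3 + 0·-1 + 5·1 + 3·2 + 2·-1 + 2·-1 + 4·-1 + 3·-1.

3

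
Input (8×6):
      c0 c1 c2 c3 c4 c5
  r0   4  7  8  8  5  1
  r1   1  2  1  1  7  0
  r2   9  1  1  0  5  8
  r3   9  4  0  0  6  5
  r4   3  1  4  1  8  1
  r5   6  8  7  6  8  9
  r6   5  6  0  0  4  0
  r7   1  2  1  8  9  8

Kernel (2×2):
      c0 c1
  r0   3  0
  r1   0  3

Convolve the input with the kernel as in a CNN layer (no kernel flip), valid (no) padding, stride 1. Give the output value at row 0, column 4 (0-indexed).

The receptive field on the input at this output position is [5 1 / 7 0]. Elementwise product with the kernel and sum: 5·3 + 0·3.

15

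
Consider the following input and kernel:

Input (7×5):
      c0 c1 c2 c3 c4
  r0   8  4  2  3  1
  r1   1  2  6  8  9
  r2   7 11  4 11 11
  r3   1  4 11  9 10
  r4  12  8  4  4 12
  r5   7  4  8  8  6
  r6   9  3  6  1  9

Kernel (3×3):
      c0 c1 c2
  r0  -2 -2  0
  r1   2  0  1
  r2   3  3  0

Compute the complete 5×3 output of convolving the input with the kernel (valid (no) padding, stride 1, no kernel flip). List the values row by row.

Output[0,0]: The receptive field on the input at this output position is [8 4 2 / 1 2 6 / 7 11 4]. Elementwise product with the kernel and sum: 8·-2 + 4·-2 + 1·2 + 6·1 + 7·3 + 11·3.

38 45 56
27 62 51
37 23 26
51 26 28
18 19 27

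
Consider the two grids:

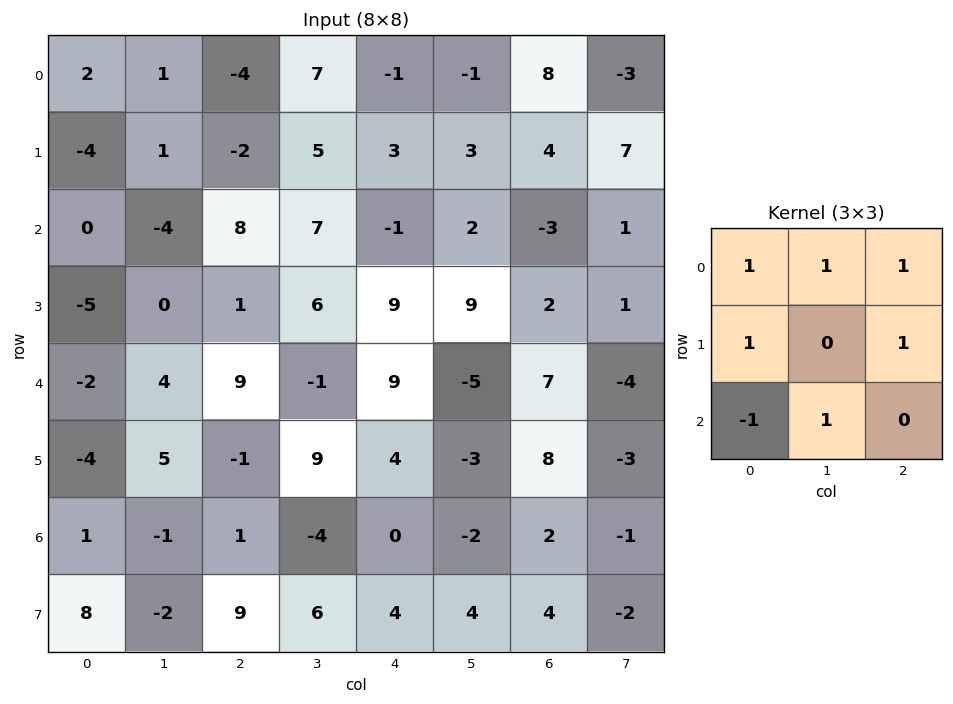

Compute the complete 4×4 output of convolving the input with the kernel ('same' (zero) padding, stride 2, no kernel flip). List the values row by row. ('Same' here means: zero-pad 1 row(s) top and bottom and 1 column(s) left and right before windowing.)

Output[0,0]: The receptive field on the zero-padded input at this output position is [0 0 0 / 0 2 1 / 0 -4 1]. Elementwise product with the kernel and sum: 0·1 + 0·1 + 0·1 + 0·1 + 1·1 + 0·-1 + -4·1.

-3 5 4 -3
-12 8 23 10
-5 4 13 14
8 19 2 -1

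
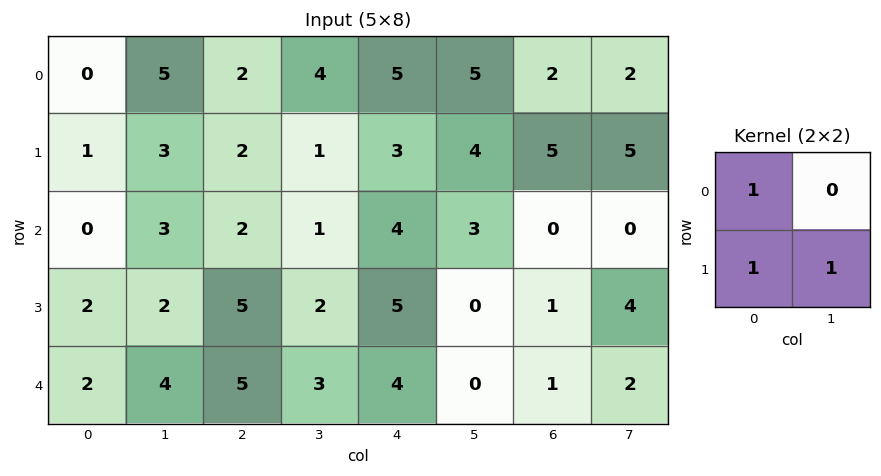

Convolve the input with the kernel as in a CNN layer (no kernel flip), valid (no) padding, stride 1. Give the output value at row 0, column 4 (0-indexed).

The receptive field on the input at this output position is [5 5 / 3 4]. Elementwise product with the kernel and sum: 5·1 + 3·1 + 4·1.

12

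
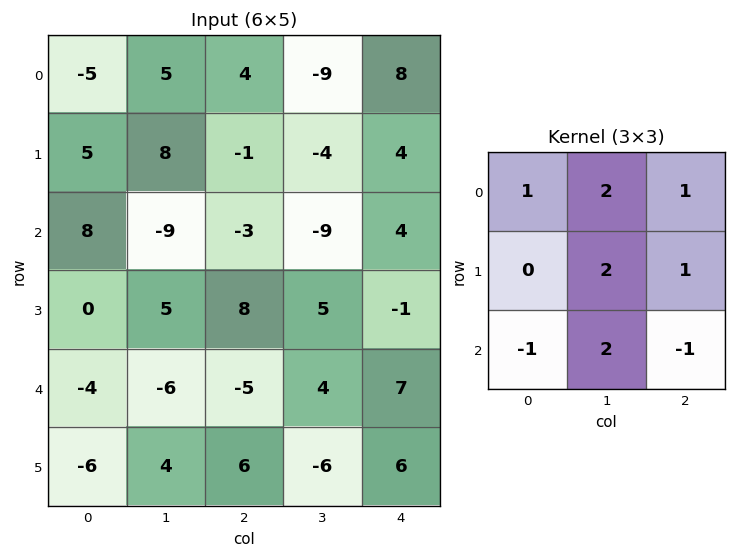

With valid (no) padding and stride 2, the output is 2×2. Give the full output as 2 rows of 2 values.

1 -29
2 -2

Output[0,0]: The receptive field on the input at this output position is [-5 5 4 / 5 8 -1 / 8 -9 -3]. Elementwise product with the kernel and sum: -5·1 + 5·2 + 4·1 + 8·2 + -1·1 + 8·-1 + -9·2 + -3·-1.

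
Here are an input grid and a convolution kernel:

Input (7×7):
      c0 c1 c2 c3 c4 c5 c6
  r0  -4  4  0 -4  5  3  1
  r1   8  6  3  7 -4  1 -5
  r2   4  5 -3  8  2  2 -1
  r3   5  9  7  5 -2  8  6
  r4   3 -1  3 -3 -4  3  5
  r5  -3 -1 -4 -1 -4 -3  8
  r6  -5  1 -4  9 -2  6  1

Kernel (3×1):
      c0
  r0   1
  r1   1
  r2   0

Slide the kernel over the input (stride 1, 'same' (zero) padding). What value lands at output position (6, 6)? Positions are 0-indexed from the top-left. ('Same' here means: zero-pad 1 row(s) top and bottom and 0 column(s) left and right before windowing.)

9

The receptive field on the zero-padded input at this output position is [8 / 1 / 0]. Elementwise product with the kernel and sum: 8·1 + 1·1.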